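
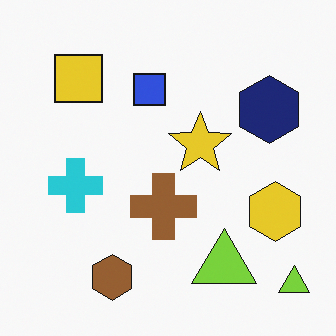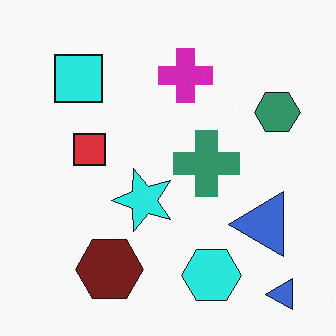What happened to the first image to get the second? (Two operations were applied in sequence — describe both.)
This is the original image hue-shifted through roughly a third of the color wheel, then transposed (reflected across the top-left ↔ bottom-right diagonal).

Every shape's color has rotated by the same amount around the hue wheel — a uniform hue shift. Shapes have swapped their row and column positions — what was in the top-right is now in the bottom-left — a diagonal reflection.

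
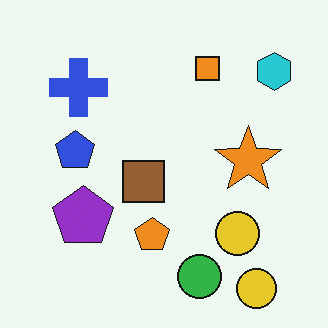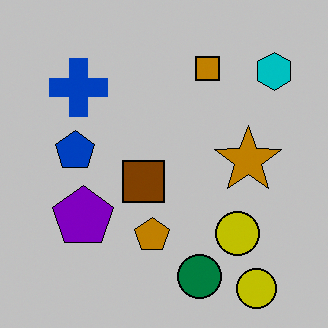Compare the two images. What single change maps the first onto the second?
Heavily posterized to just a handful of flat colors.

Each flat color has snapped to a coarser quantized level — most visibly, the near-white background has dropped to a flat grey.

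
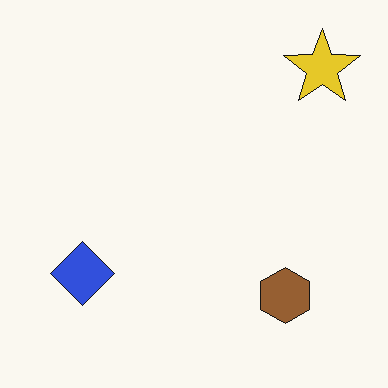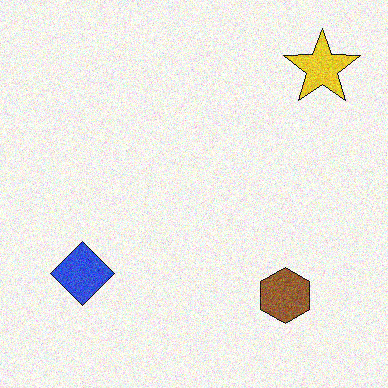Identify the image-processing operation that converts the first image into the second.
Degraded with visible gaussian noise.

Random speckle covers the whole image, including the flat background.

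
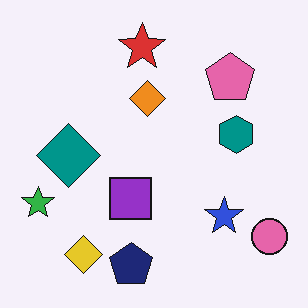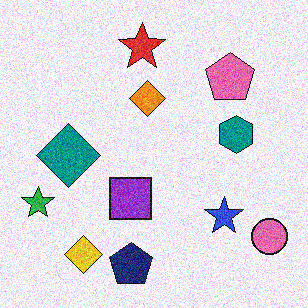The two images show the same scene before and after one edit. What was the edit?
It was degraded with moderate additive noise.

Random speckle covers the whole image, including the flat background.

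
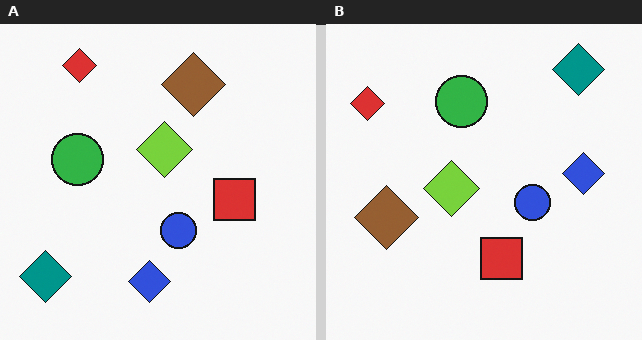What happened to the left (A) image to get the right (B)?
The transformation is: transposed (reflected across the top-left ↔ bottom-right diagonal).

Shapes have swapped their row and column positions — what was in the top-right is now in the bottom-left — a diagonal reflection.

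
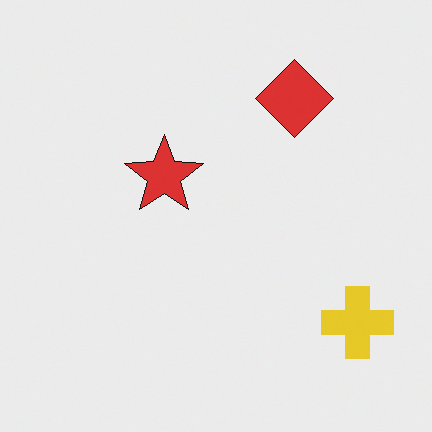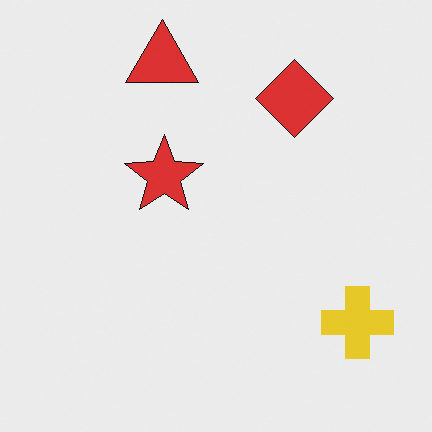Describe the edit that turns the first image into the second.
The image was overlaid with an additional red triangle.

A red triangle appears in the second image that is absent from the first.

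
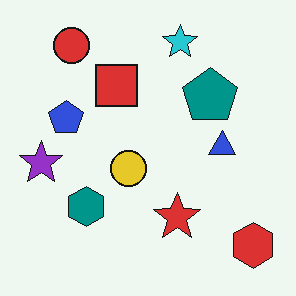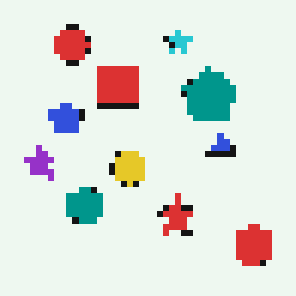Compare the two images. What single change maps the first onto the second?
The transformation is: pixelated into visible square blocks.

Shapes are reduced to large square blocks; fine edges and outlines are lost — a downscale-then-upscale (mosaic) effect.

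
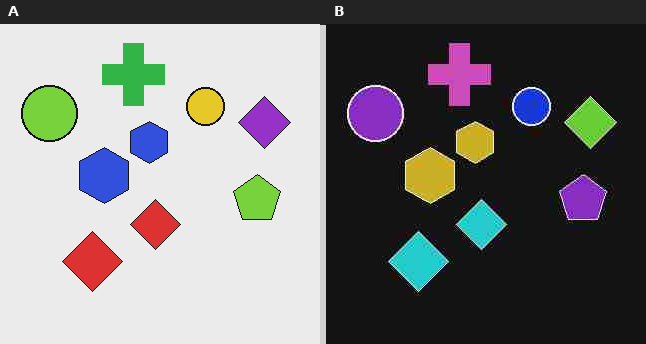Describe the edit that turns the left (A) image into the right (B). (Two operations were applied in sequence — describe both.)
The image was degraded with heavy JPEG compression, then color-inverted (negative).

Blocky 8×8 compression artifacts appear around shape edges and the flat background shows ringing — characteristic JPEG degradation. The light background has become dark and every shape's color is its complement — a photographic negative.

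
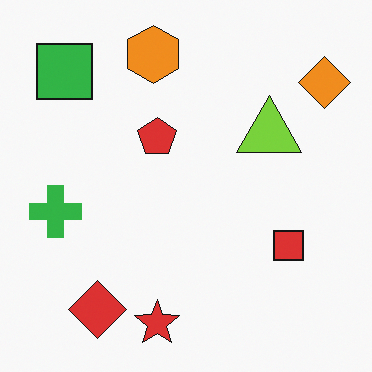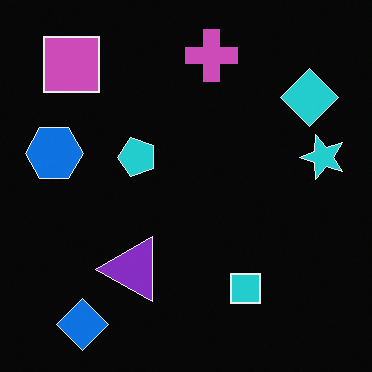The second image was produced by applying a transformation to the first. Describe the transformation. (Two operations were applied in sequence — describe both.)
The second image is the first transposed (reflected across the top-left ↔ bottom-right diagonal), then color-inverted (negative).

Shapes have swapped their row and column positions — what was in the top-right is now in the bottom-left — a diagonal reflection. The light background has become dark and every shape's color is its complement — a photographic negative.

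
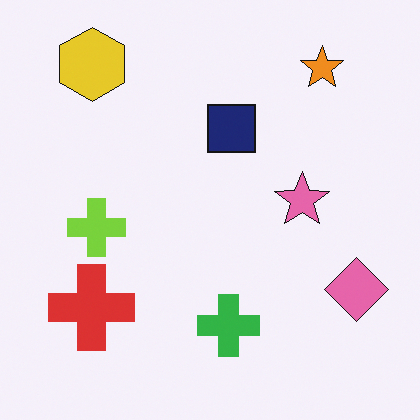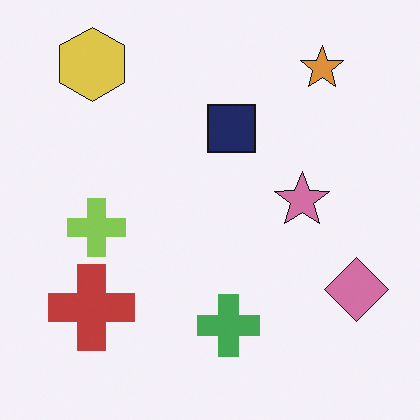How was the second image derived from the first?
The image was slightly desaturated.

All colors are more muted and greyish — a global saturation change.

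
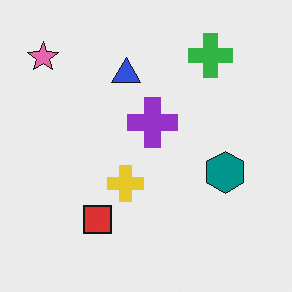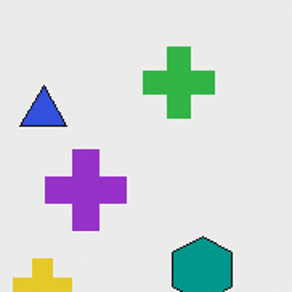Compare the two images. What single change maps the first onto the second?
Cropped to a modestly smaller region and rescaled.

The visible shapes are larger and the field of view is narrower; shapes near the original edges may be partly or wholly outside the frame — a crop-and-rescale.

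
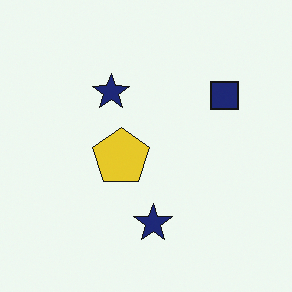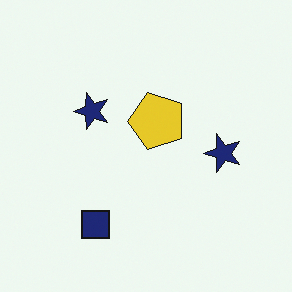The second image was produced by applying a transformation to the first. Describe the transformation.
This is the original image transposed (reflected across the top-left ↔ bottom-right diagonal).

Shapes have swapped their row and column positions — what was in the top-right is now in the bottom-left — a diagonal reflection.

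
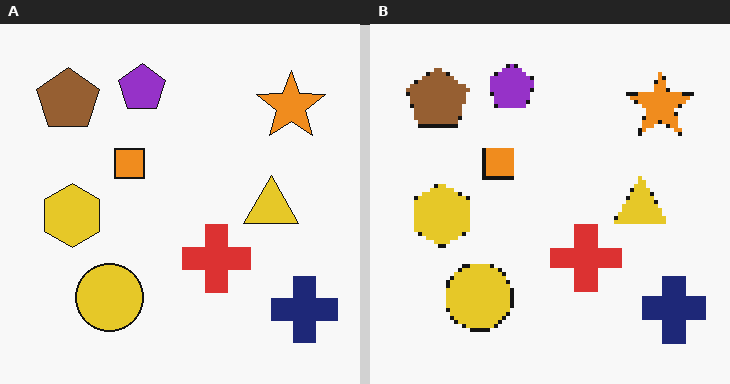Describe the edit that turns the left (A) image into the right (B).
This is the original image lightly pixelated (a mild mosaic effect).

Shapes are reduced to large square blocks; fine edges and outlines are lost — a downscale-then-upscale (mosaic) effect.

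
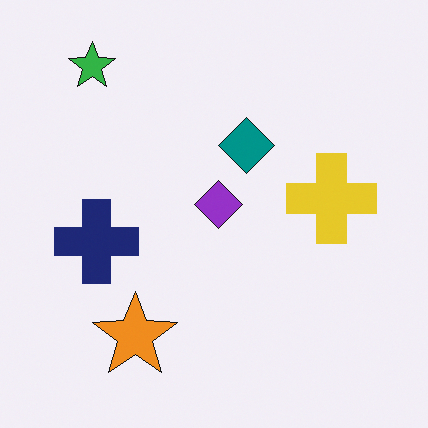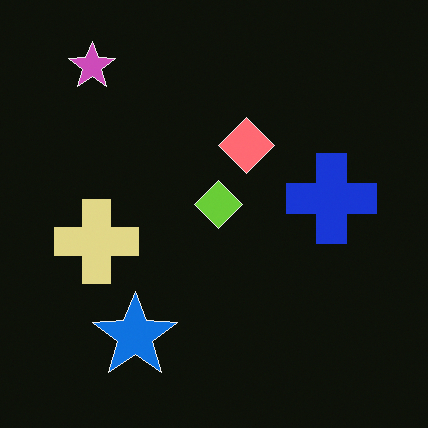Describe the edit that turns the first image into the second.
This is the original image color-inverted (negative).

The light background has become dark and every shape's color is its complement — a photographic negative.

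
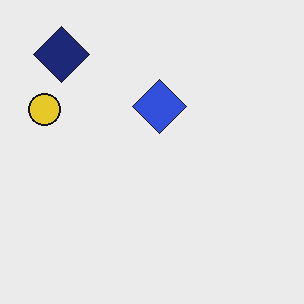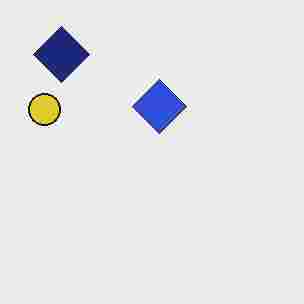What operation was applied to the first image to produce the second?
The transformation is: heavily JPEG-compressed with obvious blocking artifacts.

Blocky 8×8 compression artifacts appear around shape edges and the flat background shows ringing — characteristic JPEG degradation.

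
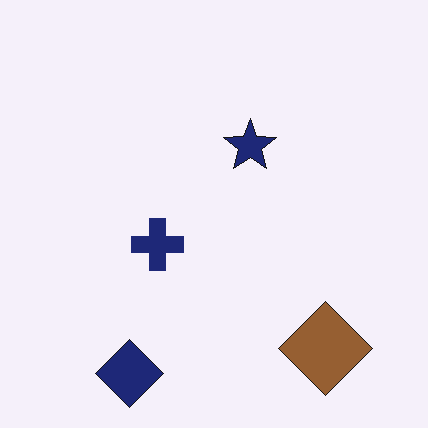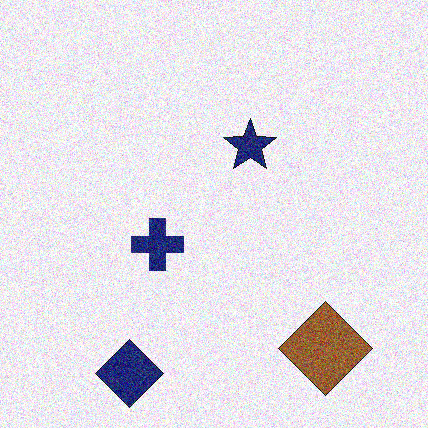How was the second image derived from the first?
The image was degraded with moderate additive noise.

Random speckle covers the whole image, including the flat background.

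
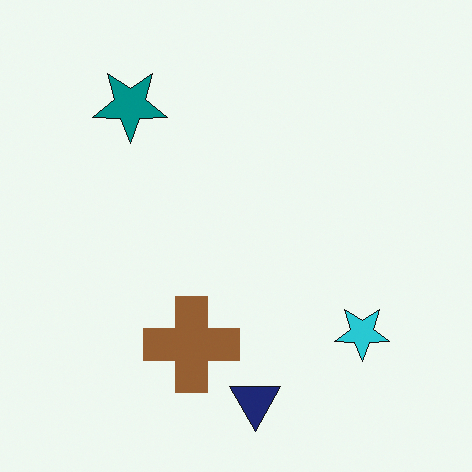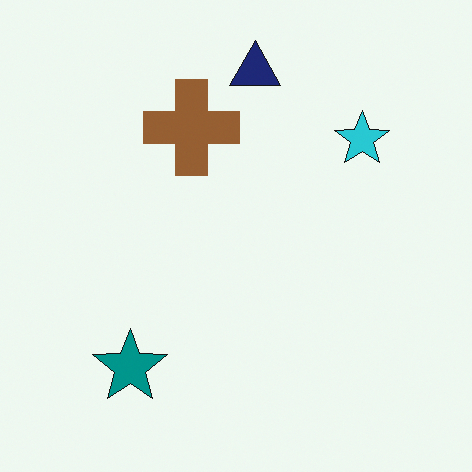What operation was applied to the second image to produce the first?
The transformation is: flipped vertically (top ↔ bottom).

The navy triangle is in the top of the second image and the bottom of the first — shapes on opposite sides of the horizontal midline have swapped in a mirror flip.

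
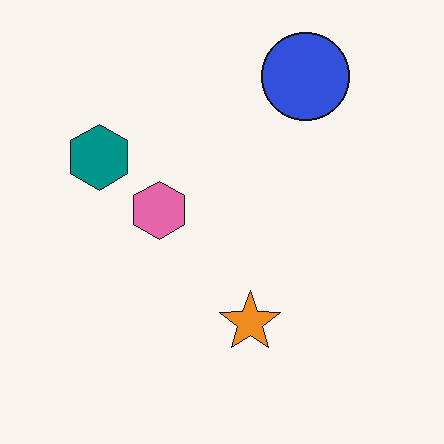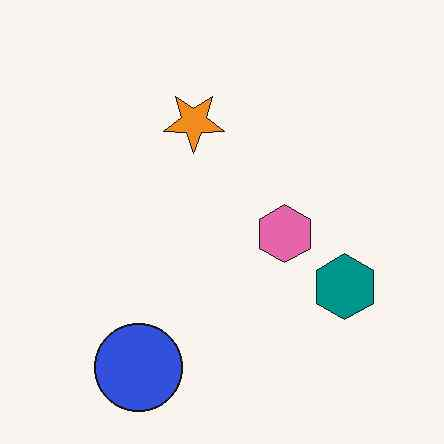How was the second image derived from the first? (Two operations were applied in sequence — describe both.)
The transformation is: rotated 180°, then given moderate JPEG compression.

The blue circle sits in the top-right of the first image and the bottom-left of the second — consistent with a whole-image 180° rotation. Blocky 8×8 compression artifacts appear around shape edges and the flat background shows ringing — characteristic JPEG degradation.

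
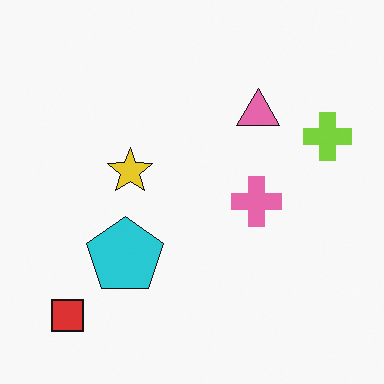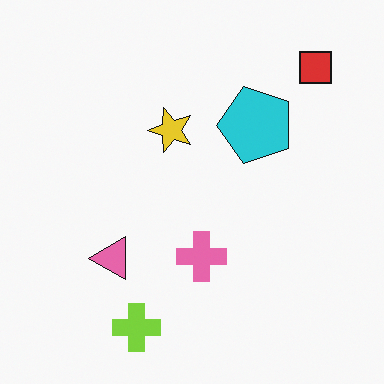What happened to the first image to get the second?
Transposed (reflected across the top-left ↔ bottom-right diagonal).

Shapes have swapped their row and column positions — what was in the top-right is now in the bottom-left — a diagonal reflection.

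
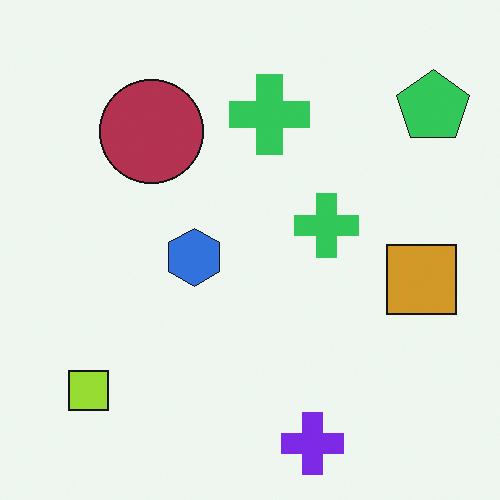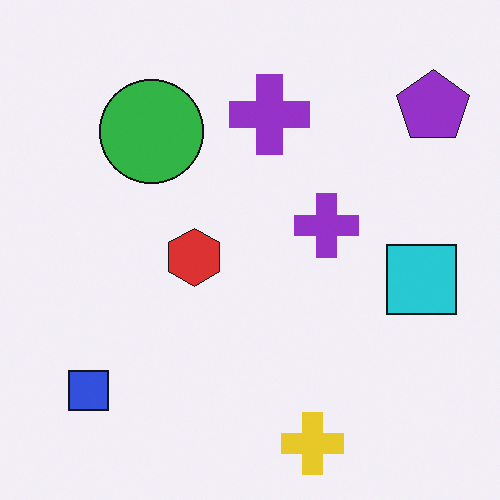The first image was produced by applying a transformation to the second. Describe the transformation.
The image was hue-shifted by a large amount.

Every shape's color has rotated by the same amount around the hue wheel — a uniform hue shift.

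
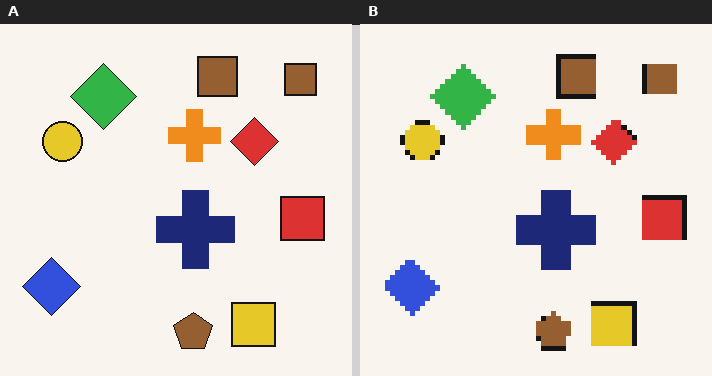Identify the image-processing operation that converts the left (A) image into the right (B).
The transformation is: mildly pixelated.

Shapes are reduced to large square blocks; fine edges and outlines are lost — a downscale-then-upscale (mosaic) effect.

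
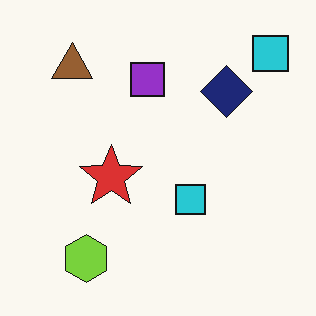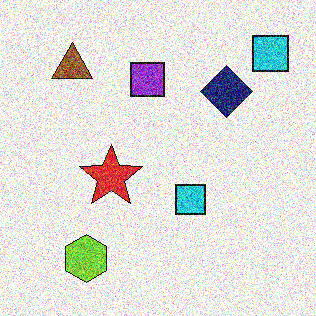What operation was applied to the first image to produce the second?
It was degraded with a thick layer of grain.

Random speckle covers the whole image, including the flat background.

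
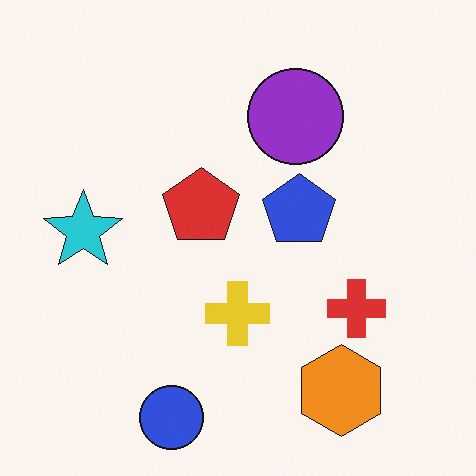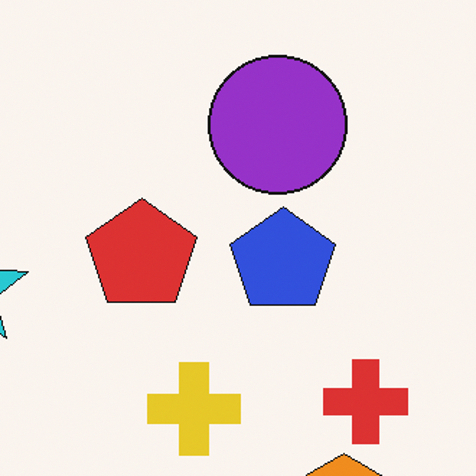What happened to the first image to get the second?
The second image is the first cropped to a modestly smaller region and rescaled.

The visible shapes are larger and the field of view is narrower; shapes near the original edges may be partly or wholly outside the frame — a crop-and-rescale.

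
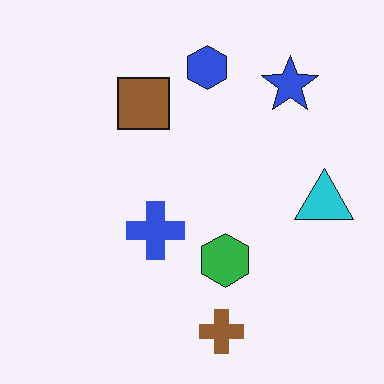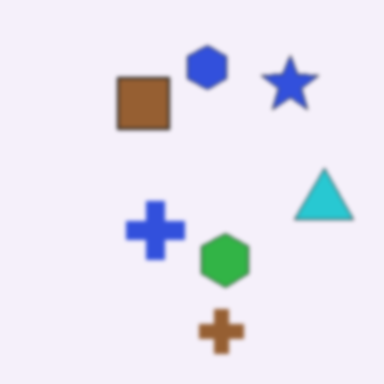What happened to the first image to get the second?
The second image is the first lightly blurred.

Shape edges and outlines are uniformly softened across the whole image.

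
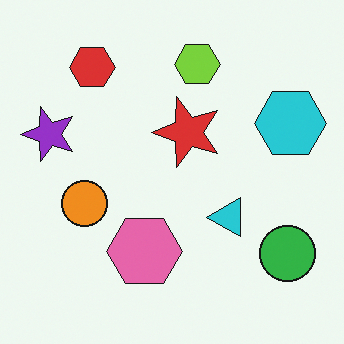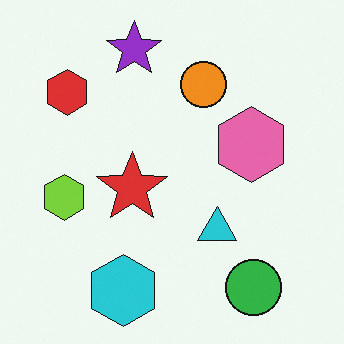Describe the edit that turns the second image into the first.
This is the original image transposed (reflected across the top-left ↔ bottom-right diagonal).

Shapes have swapped their row and column positions — what was in the top-right is now in the bottom-left — a diagonal reflection.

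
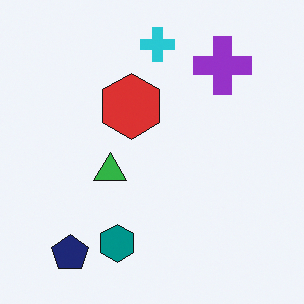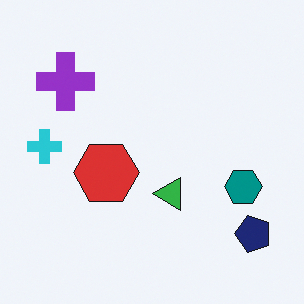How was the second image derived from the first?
Rotated 90° counter-clockwise.

The navy pentagon sits in the bottom-left of the first image and the bottom-right of the second — consistent with a whole-image 90° counter-clockwise rotation.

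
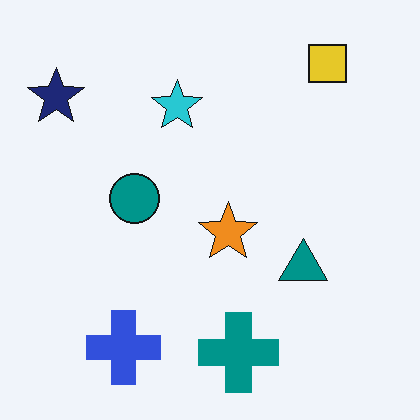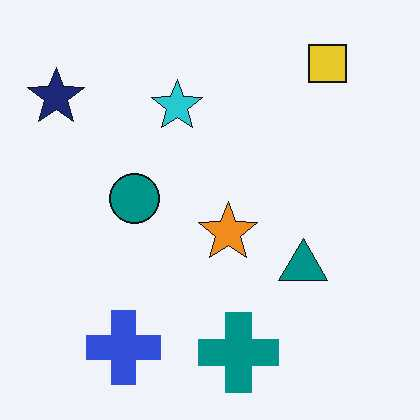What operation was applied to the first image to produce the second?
The transformation is: given moderate JPEG compression.

Blocky 8×8 compression artifacts appear around shape edges and the flat background shows ringing — characteristic JPEG degradation.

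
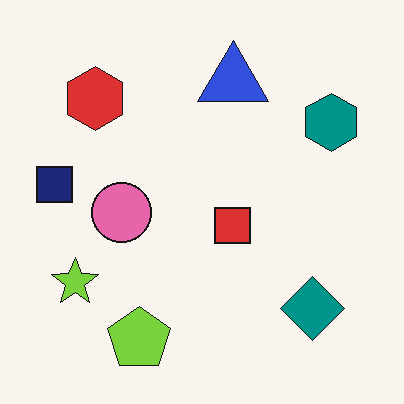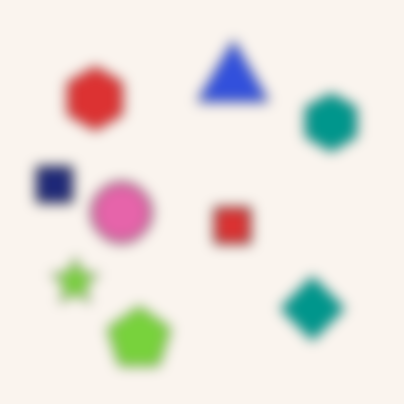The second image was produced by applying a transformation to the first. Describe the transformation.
Heavily blurred.

Shape edges and outlines are uniformly softened across the whole image.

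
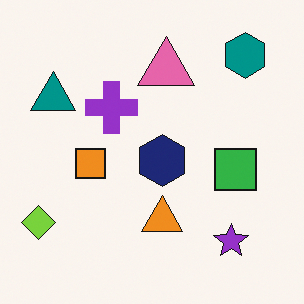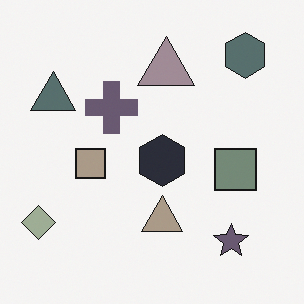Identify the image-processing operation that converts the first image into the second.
The image was heavily desaturated.

All colors are more muted and greyish — a global saturation change.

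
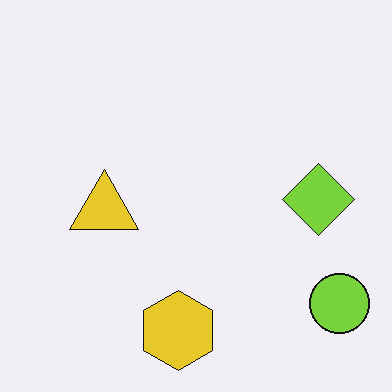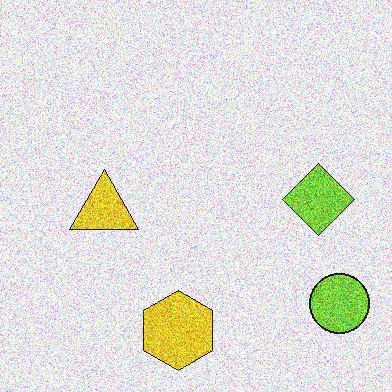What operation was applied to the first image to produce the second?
The second image is the first degraded with strong gaussian noise.

Random speckle covers the whole image, including the flat background.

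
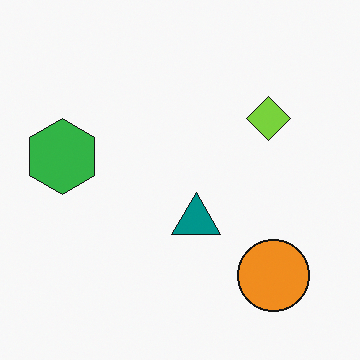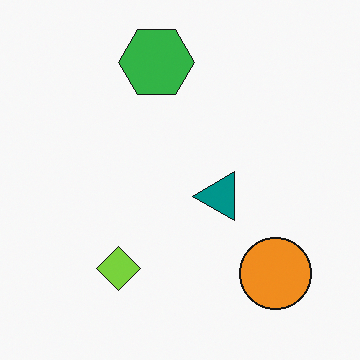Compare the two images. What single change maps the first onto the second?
This is the original image transposed (reflected across the top-left ↔ bottom-right diagonal).

Shapes have swapped their row and column positions — what was in the top-right is now in the bottom-left — a diagonal reflection.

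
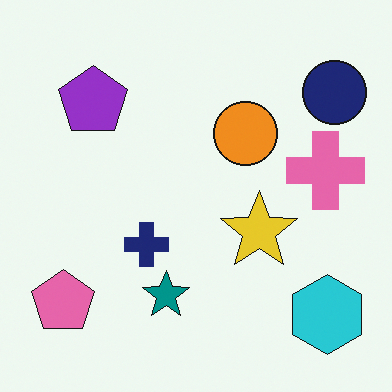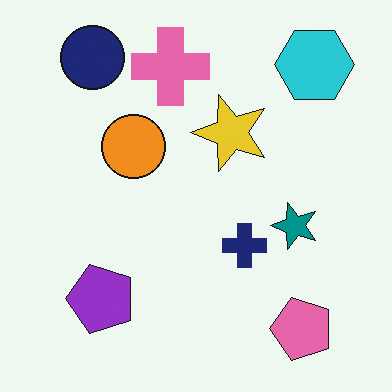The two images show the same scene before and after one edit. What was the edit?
This is the original image rotated 90° counter-clockwise.

The cyan hexagon sits in the bottom-right of the first image and the top-right of the second — consistent with a whole-image 90° counter-clockwise rotation.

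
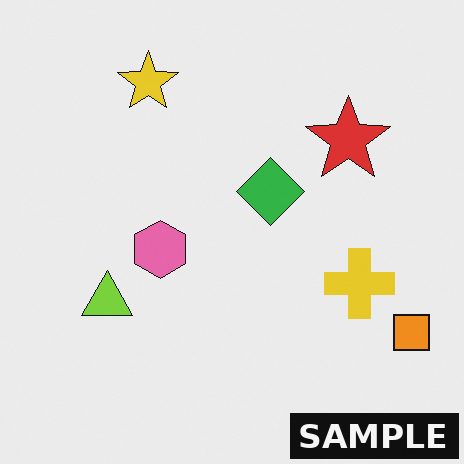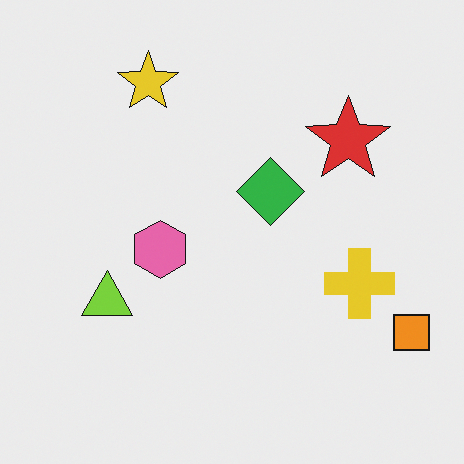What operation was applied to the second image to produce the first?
The first image is the second watermarked with the text "SAMPLE" in the lower-right corner.

A dark label reading "SAMPLE" appears in the lower-right corner.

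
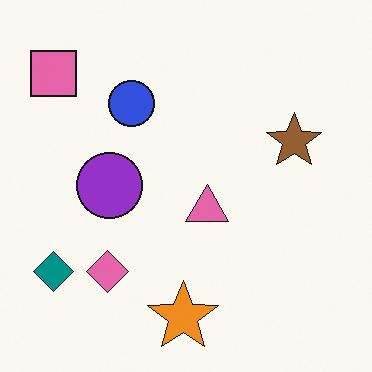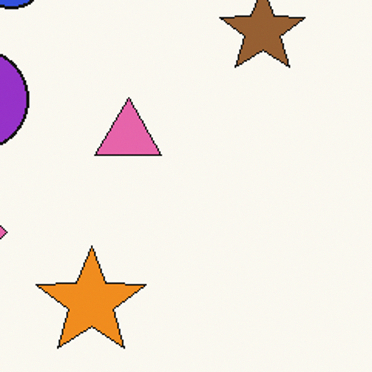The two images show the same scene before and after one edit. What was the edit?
This is the original image cropped to a modestly smaller region and rescaled.

The visible shapes are larger and the field of view is narrower; shapes near the original edges may be partly or wholly outside the frame — a crop-and-rescale.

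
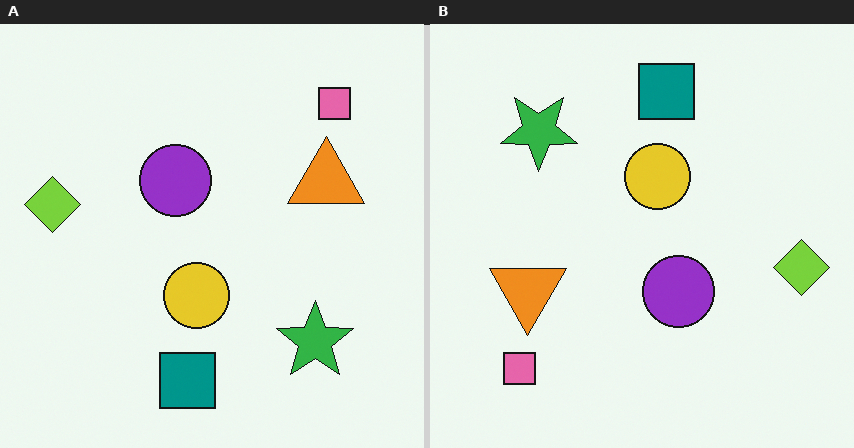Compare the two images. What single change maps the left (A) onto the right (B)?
The right (B) image is the left (A) rotated 180°.

The pink square sits in the top-right of the left (A) image and the bottom-left of the right (B) — consistent with a whole-image 180° rotation.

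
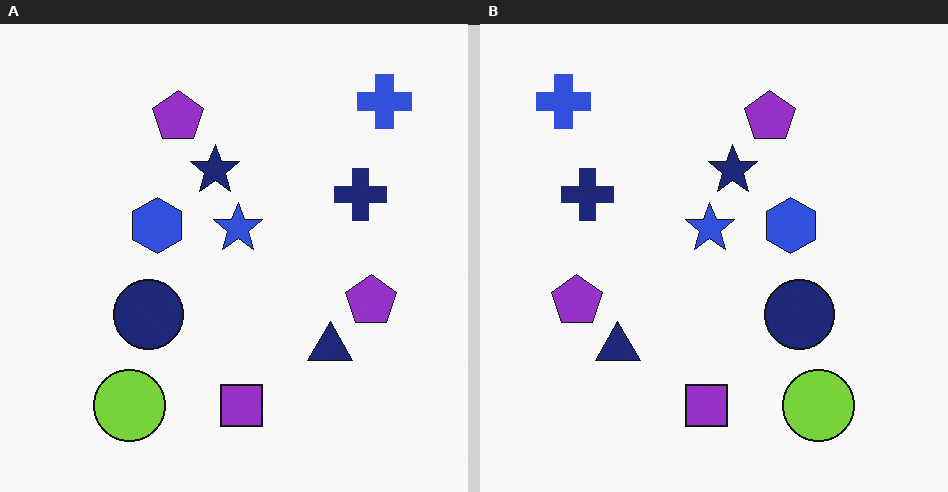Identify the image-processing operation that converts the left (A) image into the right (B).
The right (B) image is the left (A) flipped horizontally (left ↔ right).

The blue cross is in the top-right of the left (A) image and the top-left of the right (B) — shapes on opposite sides of the vertical midline have swapped in a mirror flip.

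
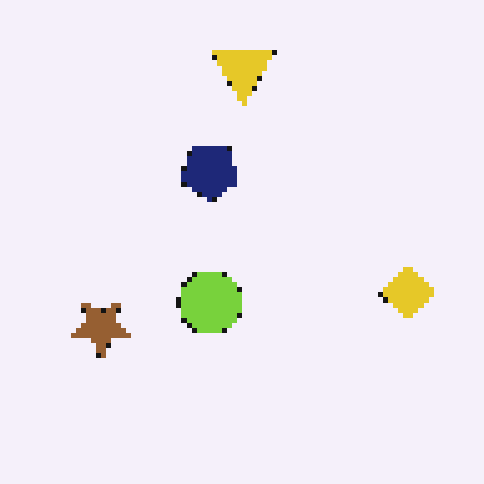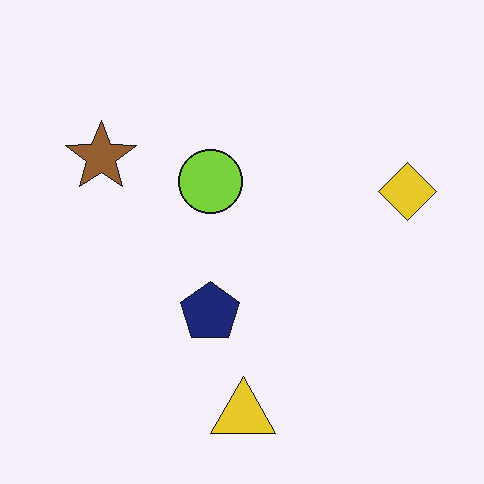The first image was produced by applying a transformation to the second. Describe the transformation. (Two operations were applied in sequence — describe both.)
The first image is the second lightly pixelated (a mild mosaic effect), then flipped vertically (top ↔ bottom).

Shapes are reduced to large square blocks; fine edges and outlines are lost — a downscale-then-upscale (mosaic) effect. The yellow triangle is in the bottom of the second image and the top of the first — shapes on opposite sides of the horizontal midline have swapped in a mirror flip.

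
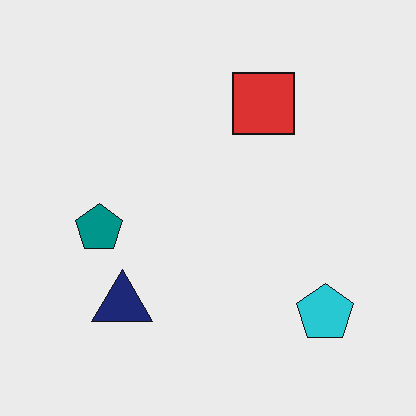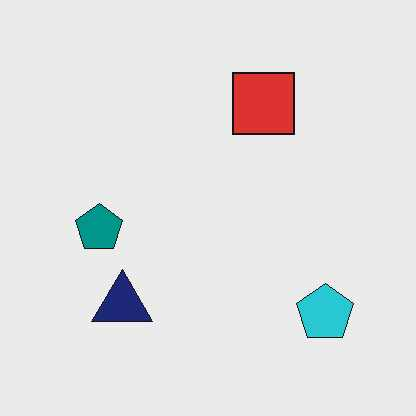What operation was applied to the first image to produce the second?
The image was JPEG-compressed with visible artifacts.

Blocky 8×8 compression artifacts appear around shape edges and the flat background shows ringing — characteristic JPEG degradation.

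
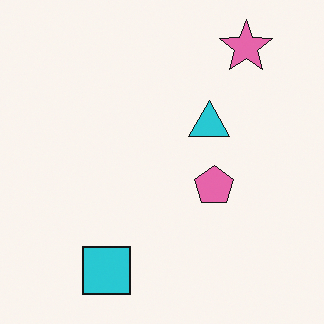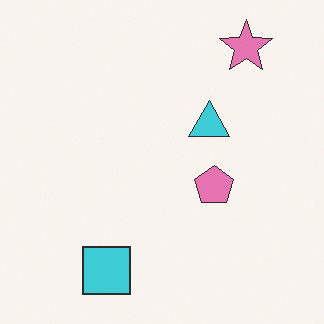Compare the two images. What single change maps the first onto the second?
The image was given slightly reduced contrast.

Tones are pushed toward mid-grey across the whole image — a global contrast change.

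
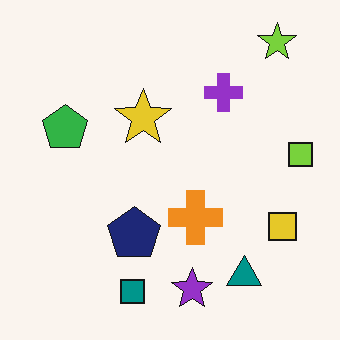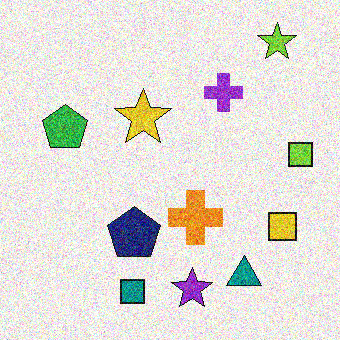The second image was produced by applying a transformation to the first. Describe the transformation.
It was degraded with a thick layer of grain.

Random speckle covers the whole image, including the flat background.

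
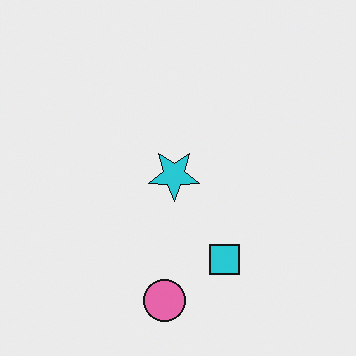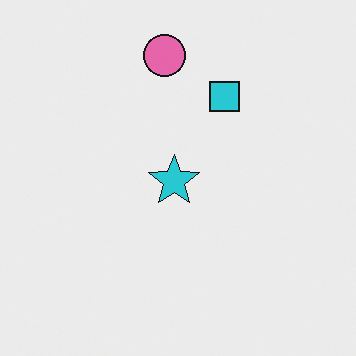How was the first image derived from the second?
This is the original image flipped vertically (top ↔ bottom).

The pink circle is in the top of the second image and the bottom of the first — shapes on opposite sides of the horizontal midline have swapped in a mirror flip.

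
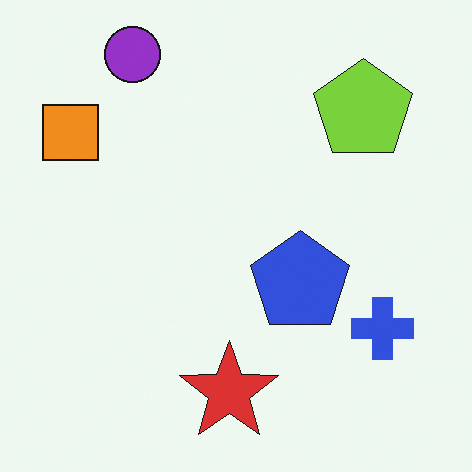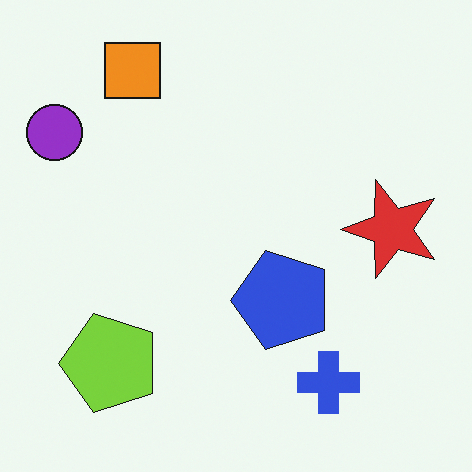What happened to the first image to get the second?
The image was transposed (reflected across the top-left ↔ bottom-right diagonal).

Shapes have swapped their row and column positions — what was in the top-right is now in the bottom-left — a diagonal reflection.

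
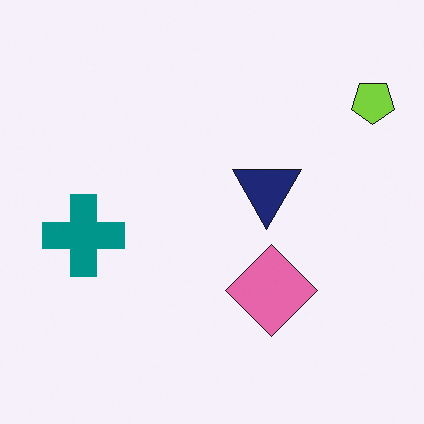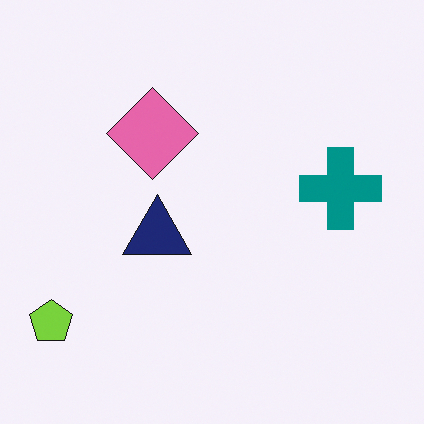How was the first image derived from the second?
It was rotated 180°.

The lime pentagon sits in the bottom-left of the second image and the top-right of the first — consistent with a whole-image 180° rotation.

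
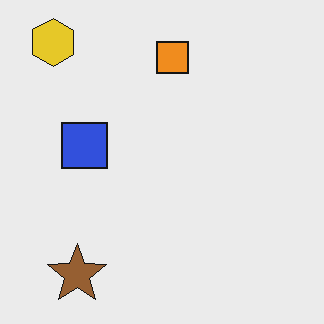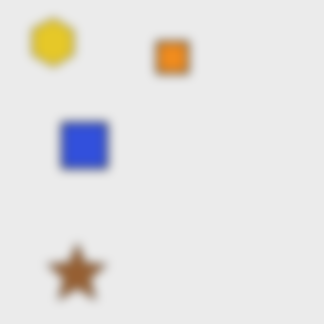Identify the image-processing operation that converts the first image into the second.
The image was strongly gaussian-blurred.

Shape edges and outlines are uniformly softened across the whole image.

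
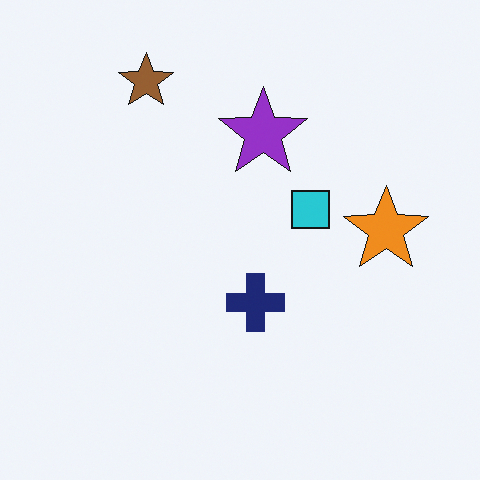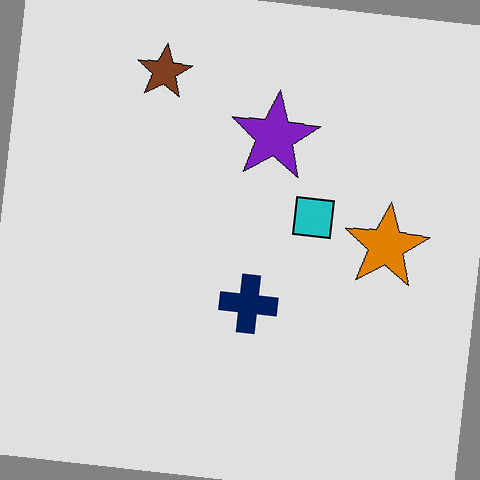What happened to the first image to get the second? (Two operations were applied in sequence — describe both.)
It was moderately posterized, then rotated clockwise by a few degrees.

Each flat color has snapped to a coarser quantized level — most visibly, the near-white background has dropped to a flat grey. Every shape is tilted by the same angle and the image corners show triangular fill wedges — a whole-image rotation by a non-right angle.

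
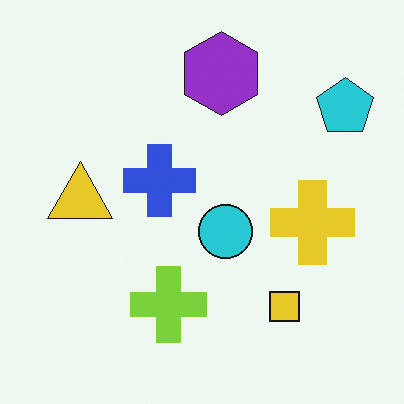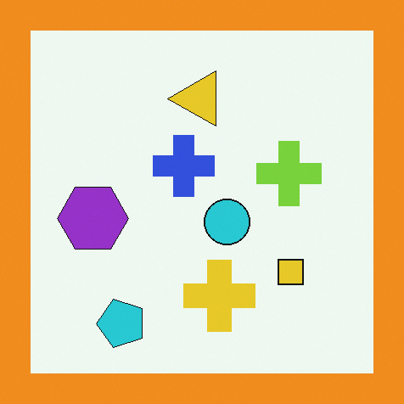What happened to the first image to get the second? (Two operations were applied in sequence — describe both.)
This is the original image transposed (reflected across the top-left ↔ bottom-right diagonal), then framed with a orange border.

Shapes have swapped their row and column positions — what was in the top-right is now in the bottom-left — a diagonal reflection. A solid orange frame runs around the edge of the second image, with the content slightly shrunk inside it.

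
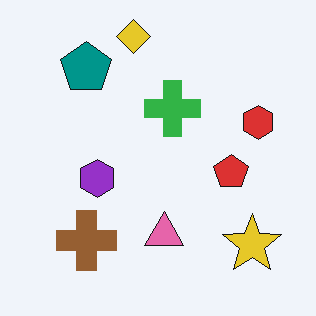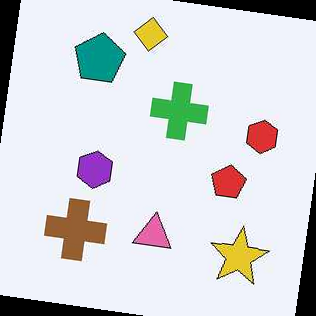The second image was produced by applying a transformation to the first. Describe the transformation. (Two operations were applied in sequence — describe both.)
The second image is the first JPEG-compressed with visible artifacts, then rotated clockwise by a slight angle.

Blocky 8×8 compression artifacts appear around shape edges and the flat background shows ringing — characteristic JPEG degradation. Every shape is tilted by the same angle and the image corners show triangular fill wedges — a whole-image rotation by a non-right angle.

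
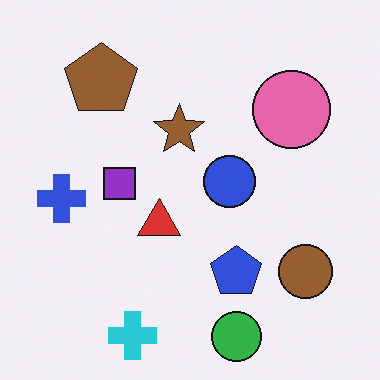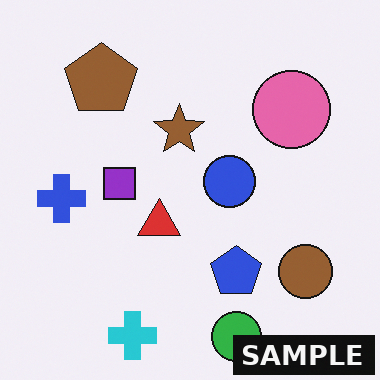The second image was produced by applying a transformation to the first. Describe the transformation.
The second image is the first watermarked with the text "SAMPLE" in the lower-right corner.

A dark label reading "SAMPLE" appears in the lower-right corner.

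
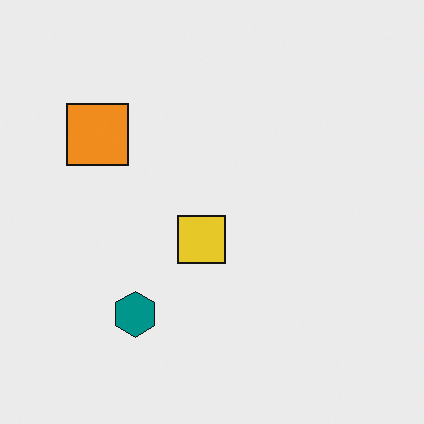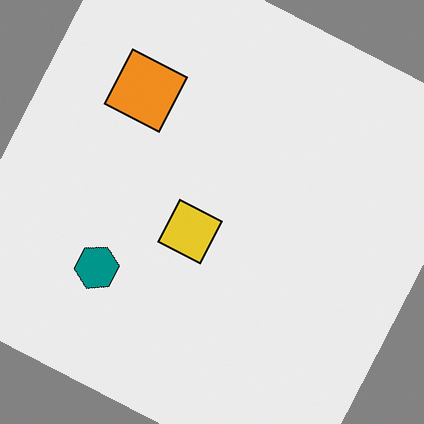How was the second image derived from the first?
The second image is the first rotated clockwise by a clearly visible amount.

Every shape is tilted by the same angle and the image corners show triangular fill wedges — a whole-image rotation by a non-right angle.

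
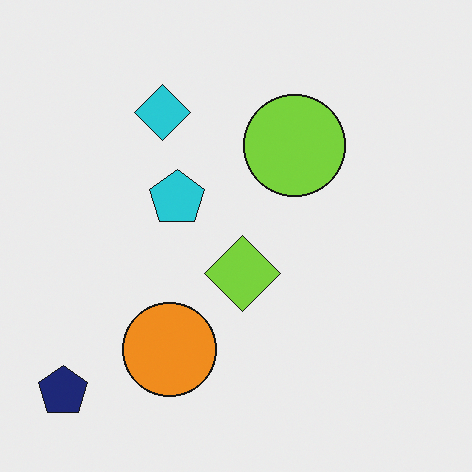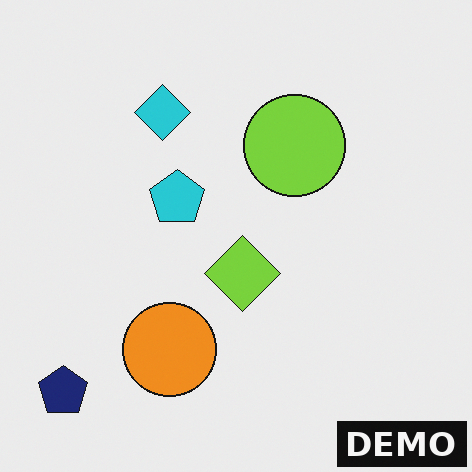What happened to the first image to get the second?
It was watermarked with the text "DEMO" in the lower-right corner.

A dark label reading "DEMO" appears in the lower-right corner.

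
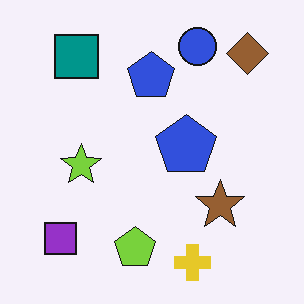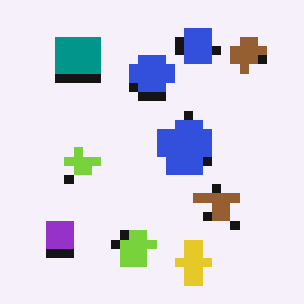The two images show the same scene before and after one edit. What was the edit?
The second image is the first coarsely pixelated.

Shapes are reduced to large square blocks; fine edges and outlines are lost — a downscale-then-upscale (mosaic) effect.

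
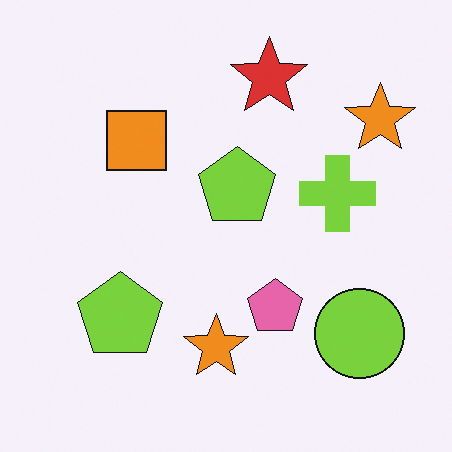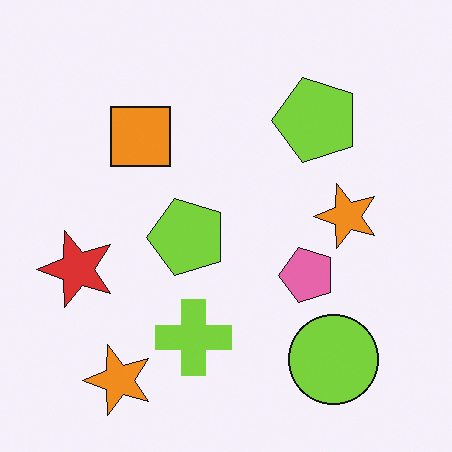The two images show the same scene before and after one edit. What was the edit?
The transformation is: transposed (reflected across the top-left ↔ bottom-right diagonal).

Shapes have swapped their row and column positions — what was in the top-right is now in the bottom-left — a diagonal reflection.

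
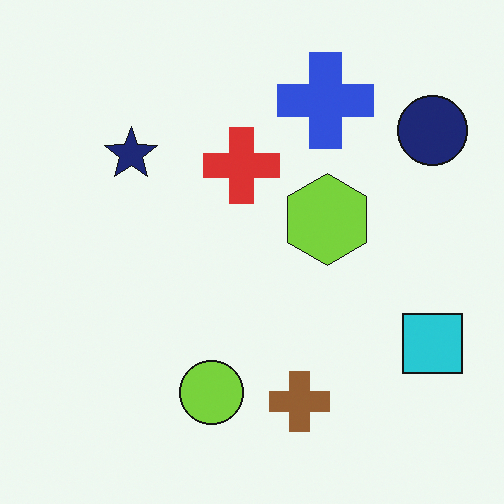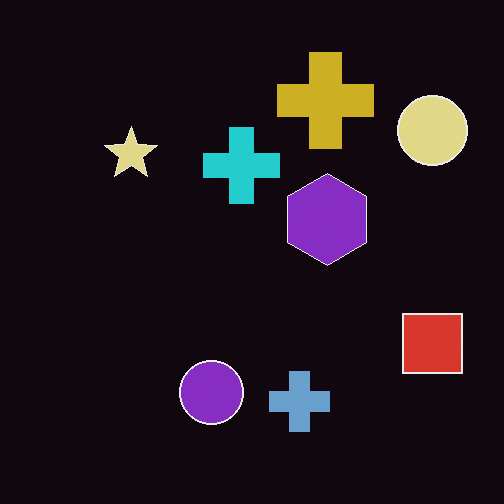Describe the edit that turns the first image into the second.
It was color-inverted (negative).

The light background has become dark and every shape's color is its complement — a photographic negative.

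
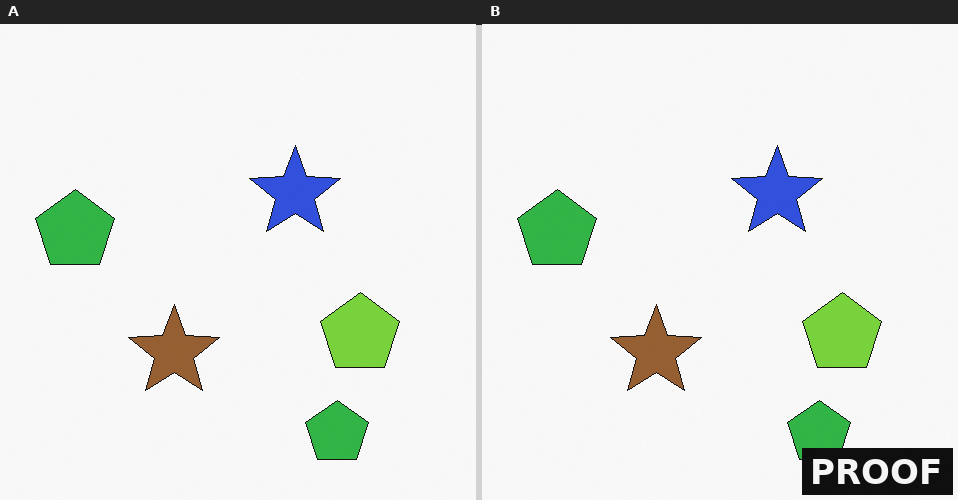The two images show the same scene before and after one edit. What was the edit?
This is the original image watermarked with the text "PROOF" in the lower-right corner.

A dark label reading "PROOF" appears in the lower-right corner.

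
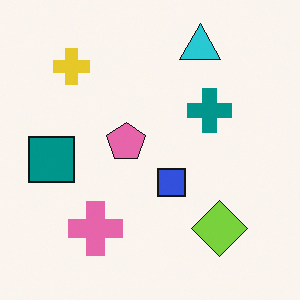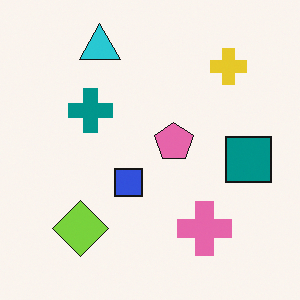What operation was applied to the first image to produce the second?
It was flipped horizontally (left ↔ right).

The teal square is in the left of the first image and the right of the second — shapes on opposite sides of the vertical midline have swapped in a mirror flip.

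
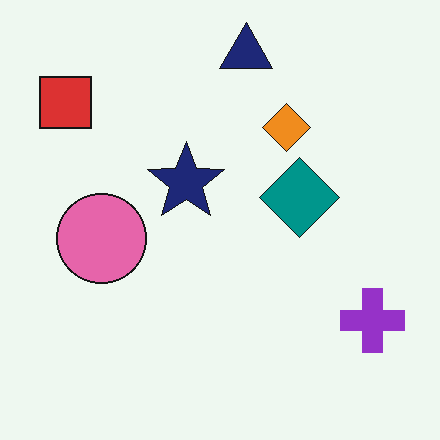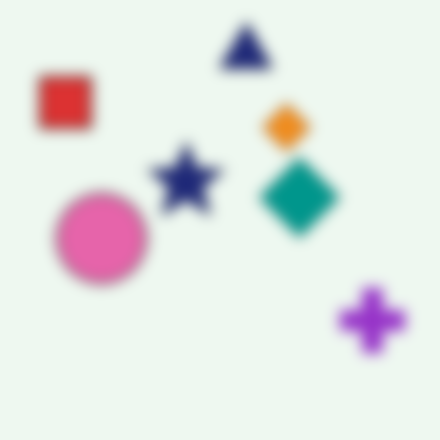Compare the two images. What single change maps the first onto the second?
Heavily blurred.

Shape edges and outlines are uniformly softened across the whole image.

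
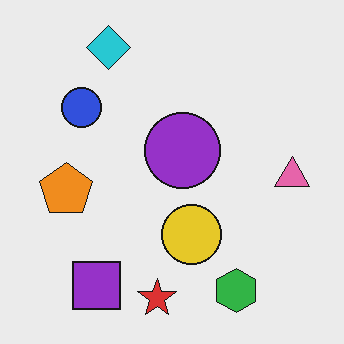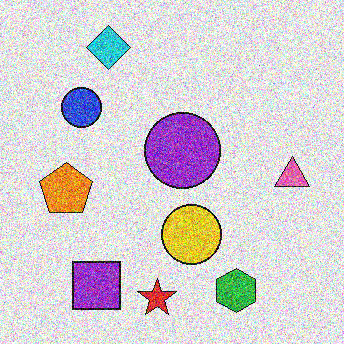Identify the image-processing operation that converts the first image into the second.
Degraded with heavy additive noise.

Random speckle covers the whole image, including the flat background.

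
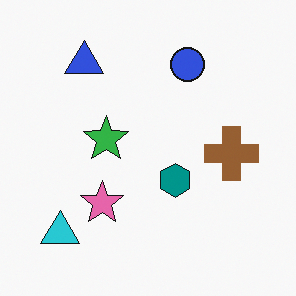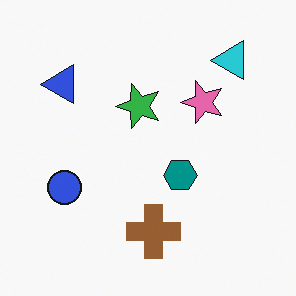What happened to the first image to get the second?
The second image is the first transposed (reflected across the top-left ↔ bottom-right diagonal).

Shapes have swapped their row and column positions — what was in the top-right is now in the bottom-left — a diagonal reflection.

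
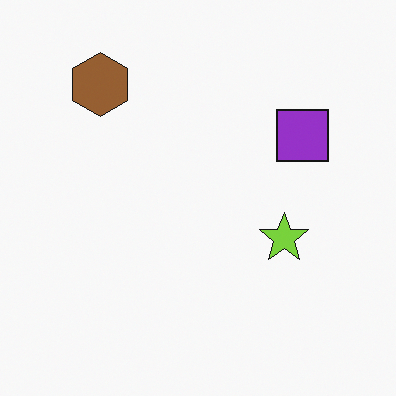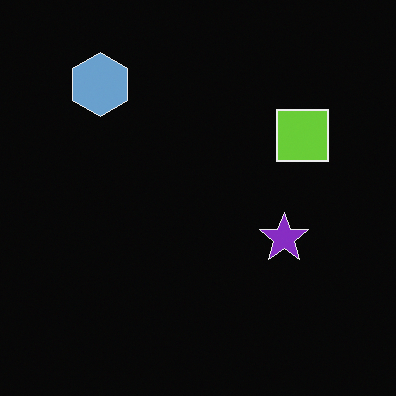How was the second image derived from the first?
The image was color-inverted (negative).

The light background has become dark and every shape's color is its complement — a photographic negative.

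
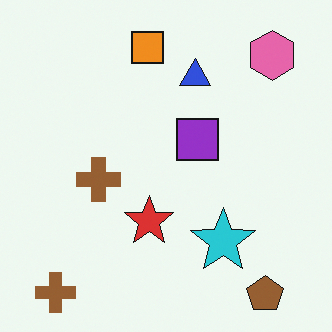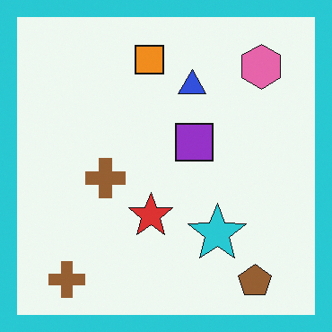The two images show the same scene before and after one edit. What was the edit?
The image was framed with a cyan border.

A solid cyan frame runs around the edge of the second image, with the content slightly shrunk inside it.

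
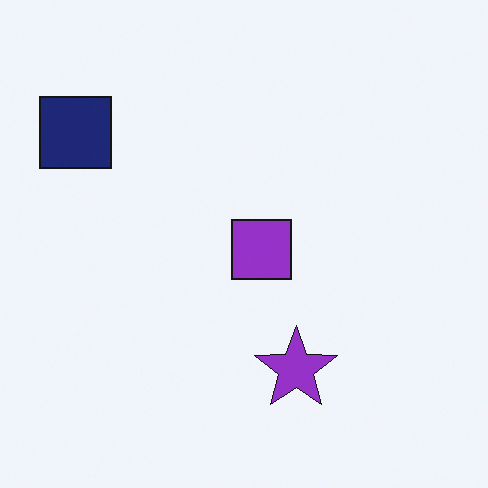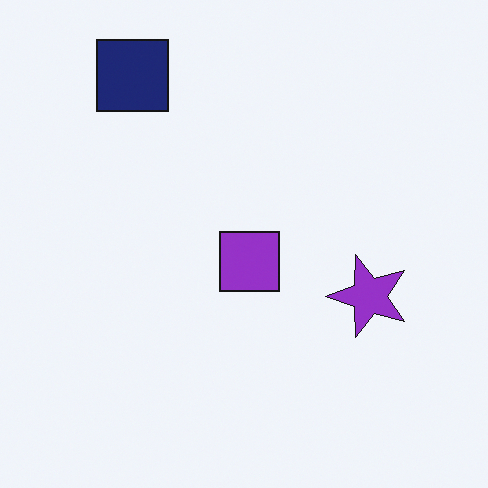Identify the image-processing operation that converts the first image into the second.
It was transposed (reflected across the top-left ↔ bottom-right diagonal).

Shapes have swapped their row and column positions — what was in the top-right is now in the bottom-left — a diagonal reflection.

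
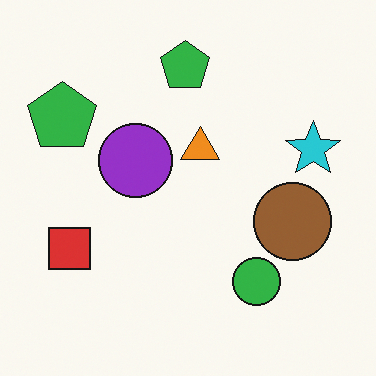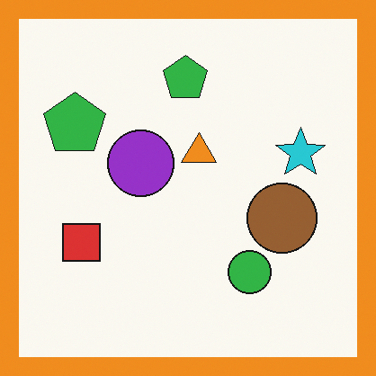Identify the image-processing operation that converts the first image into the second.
The transformation is: framed with a orange border.

A solid orange frame runs around the edge of the second image, with the content slightly shrunk inside it.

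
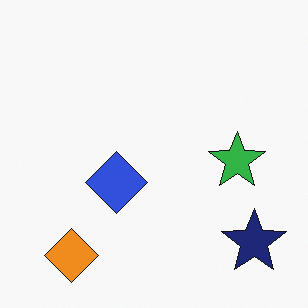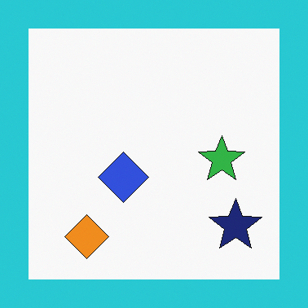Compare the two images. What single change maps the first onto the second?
It was framed with a cyan border.

A solid cyan frame runs around the edge of the second image, with the content slightly shrunk inside it.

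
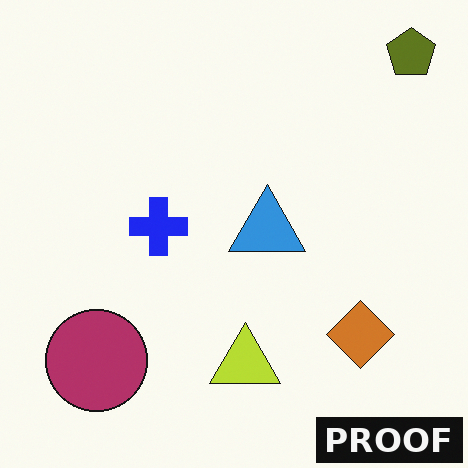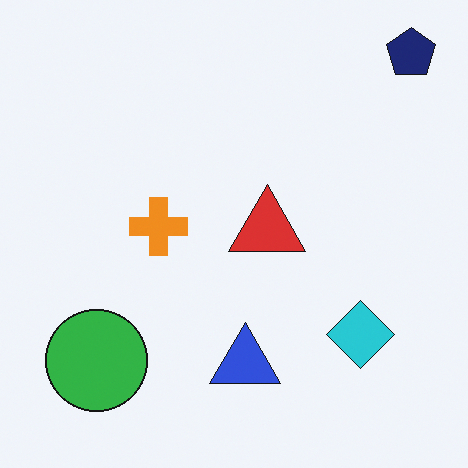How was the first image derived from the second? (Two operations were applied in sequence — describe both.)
This is the original image hue-shifted through roughly half the color wheel, then watermarked with the text "PROOF" in the lower-right corner.

Every shape's color has rotated by the same amount around the hue wheel — a uniform hue shift. A dark label reading "PROOF" appears in the lower-right corner.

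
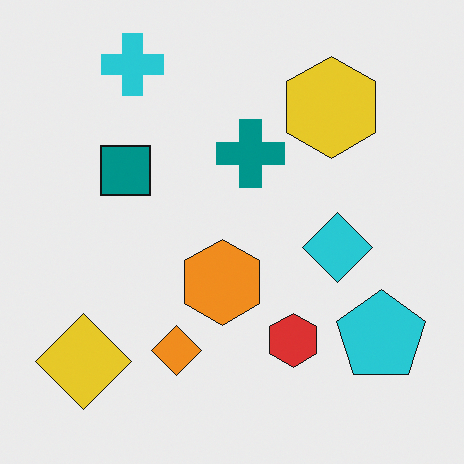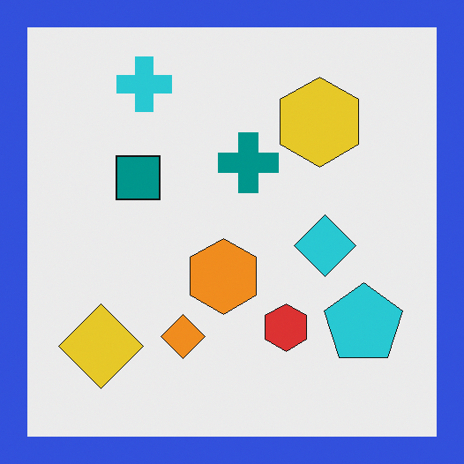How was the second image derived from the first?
The transformation is: framed with a blue border.

A solid blue frame runs around the edge of the second image, with the content slightly shrunk inside it.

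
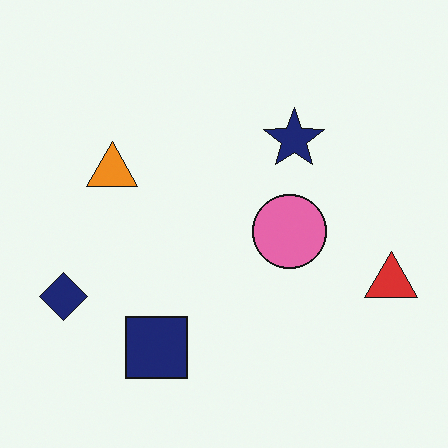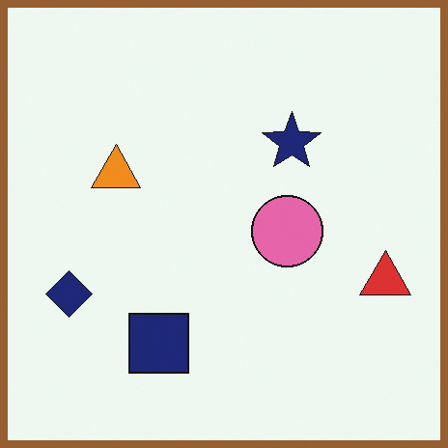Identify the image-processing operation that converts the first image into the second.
The second image is the first framed with a brown border.

A solid brown frame runs around the edge of the second image, with the content slightly shrunk inside it.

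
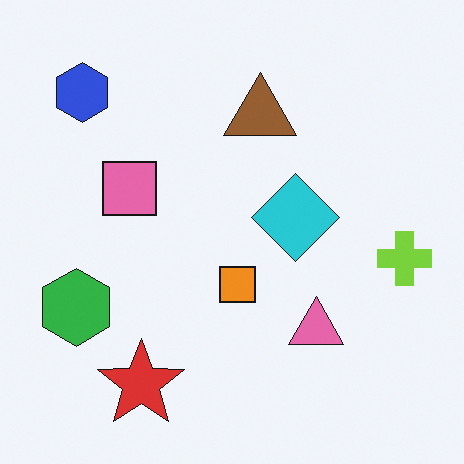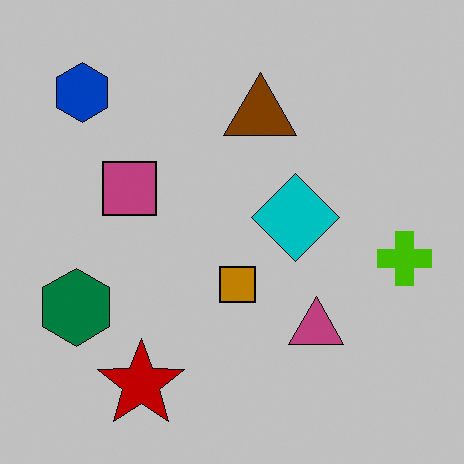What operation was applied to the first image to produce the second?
Heavily posterized to just a handful of flat colors.

Each flat color has snapped to a coarser quantized level — most visibly, the near-white background has dropped to a flat grey.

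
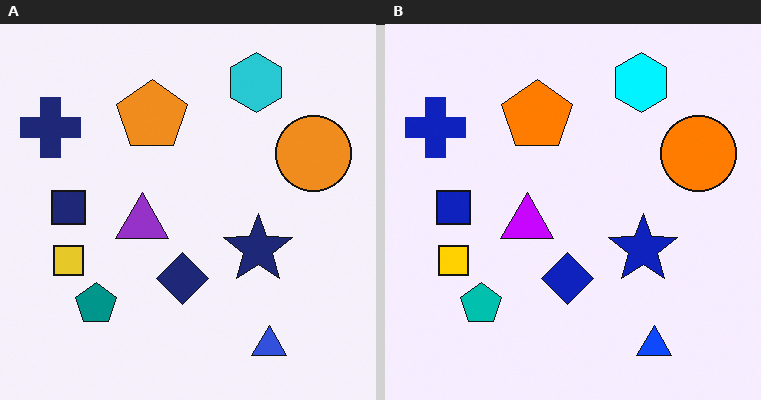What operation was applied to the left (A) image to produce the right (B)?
This is the original image heavily oversaturated.

All colors are more vivid — a global saturation change.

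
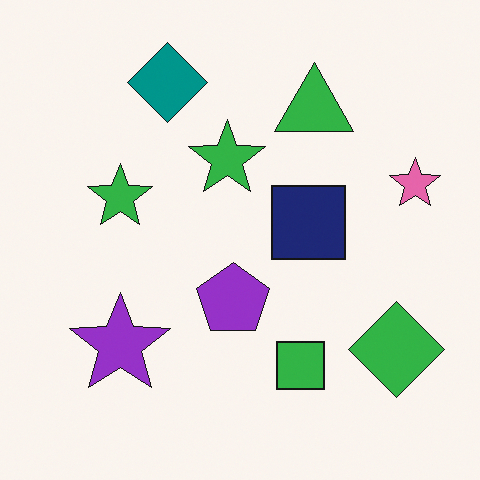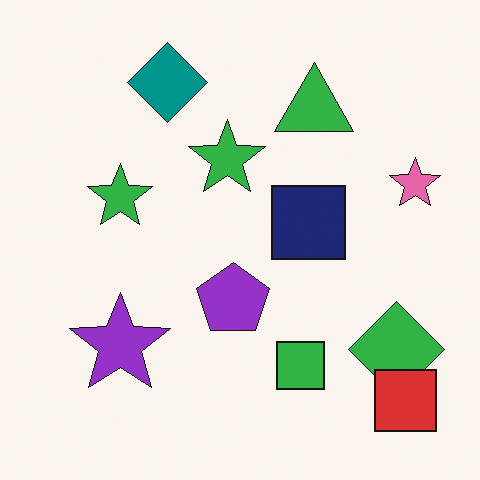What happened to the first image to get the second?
Overlaid with an additional red square.

A red square appears in the second image that is absent from the first.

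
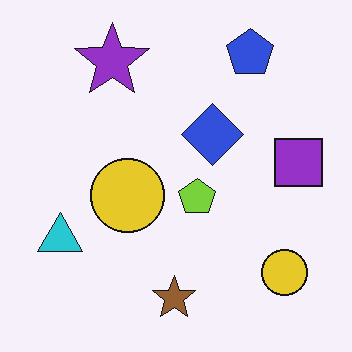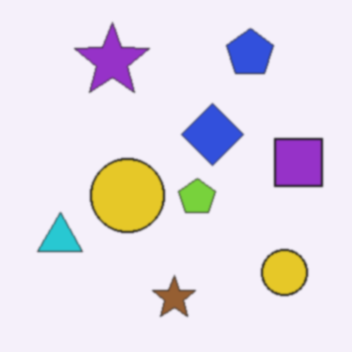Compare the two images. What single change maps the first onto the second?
It was lightly blurred.

Shape edges and outlines are uniformly softened across the whole image.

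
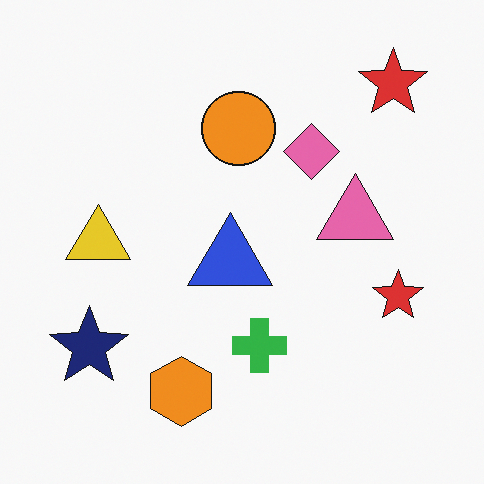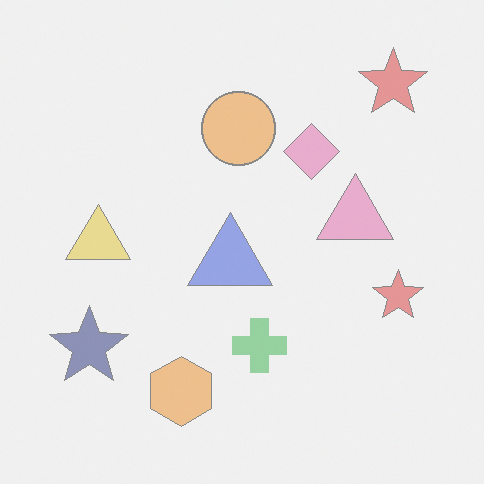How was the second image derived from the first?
This is the original image given much lower contrast.

Tones are pushed toward mid-grey across the whole image — a global contrast change.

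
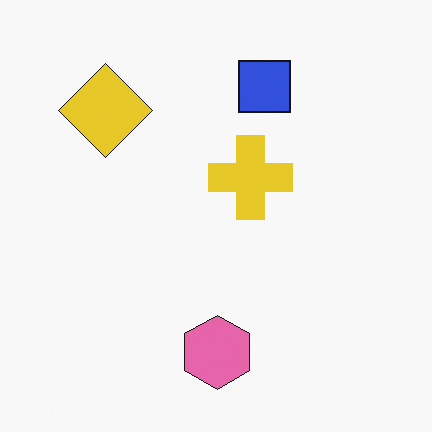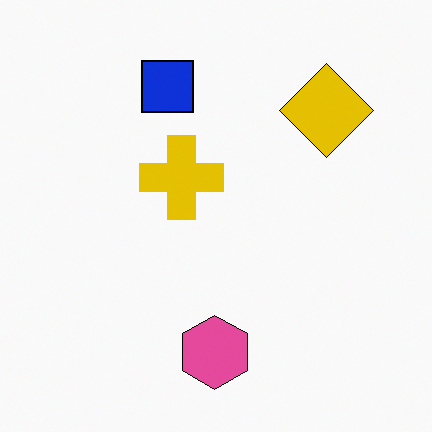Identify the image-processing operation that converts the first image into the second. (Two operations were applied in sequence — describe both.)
The image was given slightly increased contrast, then flipped horizontally (left ↔ right).

Tones are pushed away from mid-grey across the whole image — a global contrast change. The yellow diamond is in the top-left of the first image and the top-right of the second — shapes on opposite sides of the vertical midline have swapped in a mirror flip.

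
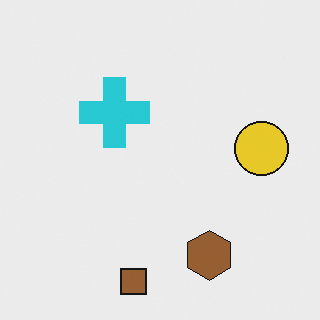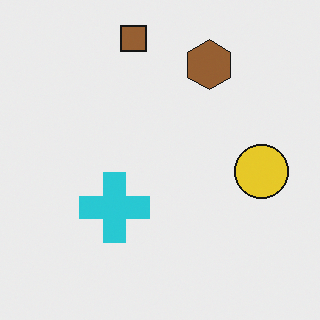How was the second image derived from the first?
The second image is the first flipped vertically (top ↔ bottom).

The brown square is in the bottom of the first image and the top of the second — shapes on opposite sides of the horizontal midline have swapped in a mirror flip.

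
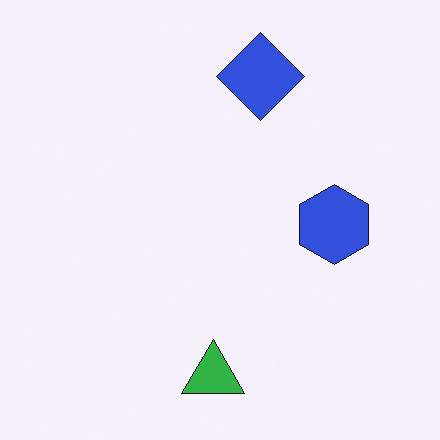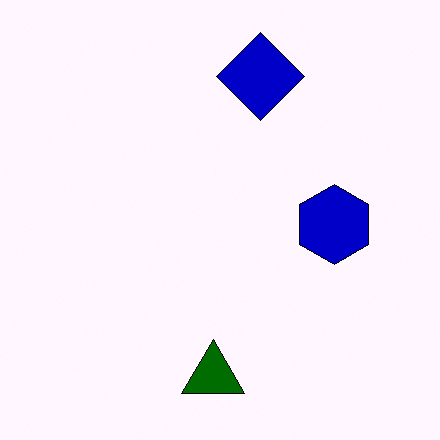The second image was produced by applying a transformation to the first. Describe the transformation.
It was given much higher contrast.

Tones are pushed away from mid-grey across the whole image — a global contrast change.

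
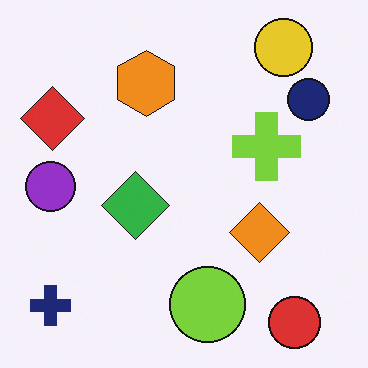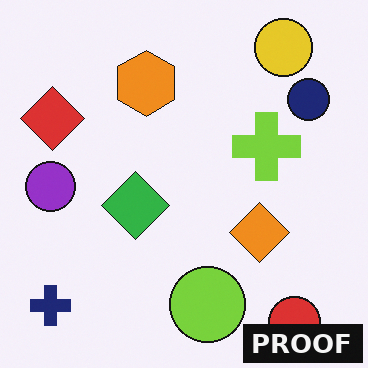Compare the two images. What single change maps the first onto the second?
The transformation is: watermarked with the text "PROOF" in the lower-right corner.

A dark label reading "PROOF" appears in the lower-right corner.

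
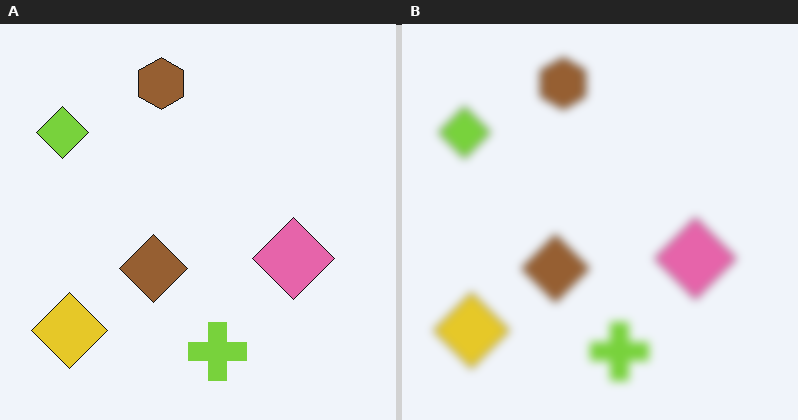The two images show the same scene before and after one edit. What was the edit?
The image was noticeably gaussian-blurred.

Shape edges and outlines are uniformly softened across the whole image.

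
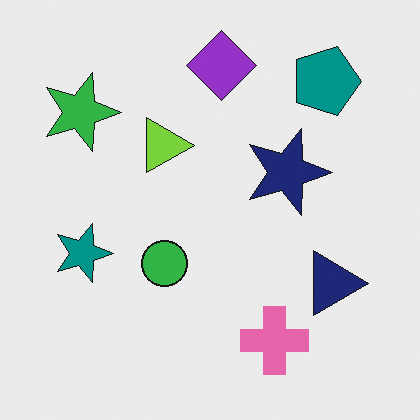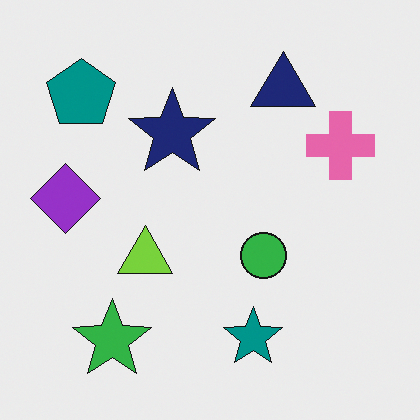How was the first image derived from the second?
It was rotated 90° clockwise.

The teal pentagon sits in the top-left of the second image and the top-right of the first — consistent with a whole-image 90° clockwise rotation.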